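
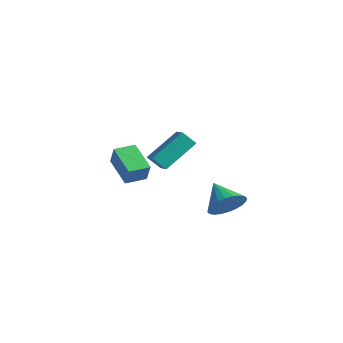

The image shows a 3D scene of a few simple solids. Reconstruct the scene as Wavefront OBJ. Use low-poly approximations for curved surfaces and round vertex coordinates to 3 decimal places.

v -2.528 2.653 -3.802
v -2.067 2.476 -2.808
v -2.222 3.688 -3.759
v -1.761 3.511 -2.765
v -1.059 2.249 -4.555
v -0.598 2.072 -3.561
v -0.753 3.284 -4.512
v -0.292 3.107 -3.518
v 4.37 3.365 -4.22
v 4.892 3.913 -3.663
v 3.17 3.695 -3.42
v 4.787 4.152 -3.92
v 4.618 4.272 -4.222
v 4.411 4.254 -4.525
v 4.198 4.1 -4.781
v 4.011 3.834 -4.951
v 3.879 3.497 -5.011
v 3.822 3.14 -4.95
v 3.848 2.818 -4.778
v 3.953 2.578 -4.521
v 4.122 2.458 -4.218
v 4.329 2.477 -3.916
v 4.542 2.63 -3.66
v 4.729 2.896 -3.489
v 4.861 3.233 -3.43
v 4.919 3.59 -3.491
v 0.895 2.149 -2.191
v 1.129 3.743 -1.022
v 0.116 2.519 -2.539
v 0.35 4.113 -1.371
v 1.37 2.547 -2.829
v 1.604 4.141 -1.661
v 0.591 2.917 -3.178
v 0.825 4.511 -2.009
f 2 4 1
f 5 2 1
f 1 4 3
f 3 5 1
f 2 8 4
f 6 2 5
f 6 8 2
f 4 8 3
f 7 5 3
f 3 8 7
f 7 6 5
f 8 6 7
f 10 9 12
f 10 12 11
f 12 9 13
f 12 13 11
f 13 9 14
f 13 14 11
f 14 9 15
f 14 15 11
f 15 9 16
f 15 16 11
f 16 9 17
f 16 17 11
f 17 9 18
f 17 18 11
f 18 9 19
f 18 19 11
f 19 9 20
f 19 20 11
f 20 9 21
f 20 21 11
f 21 9 22
f 21 22 11
f 22 9 23
f 22 23 11
f 23 9 24
f 23 24 11
f 24 9 25
f 24 25 11
f 25 9 26
f 25 26 11
f 26 9 10
f 26 10 11
f 28 30 27
f 31 28 27
f 27 30 29
f 29 31 27
f 28 34 30
f 32 28 31
f 32 34 28
f 30 34 29
f 33 31 29
f 29 34 33
f 33 32 31
f 34 32 33



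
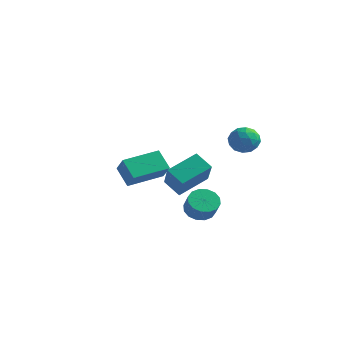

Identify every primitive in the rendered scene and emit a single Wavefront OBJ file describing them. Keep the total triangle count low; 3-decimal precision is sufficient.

v 1.729 3.182 3.667
v 2.434 3.59 3.578
v 2.386 2.03 3.602
v 3.091 2.438 3.513
v 2.692 2.462 4.229
v 2.286 3.174 4.269
v 2.534 2.446 2.911
v 2.128 3.158 2.951
v 2.932 3.135 3.111
v 3.03 3.145 3.925
v 1.79 2.475 3.255
v 1.888 2.485 4.069
v 2.024 3.487 3.628
v 2.796 2.133 3.552
v 2.561 2.147 3.973
v 2.976 2.387 3.92
v 1.936 3.242 4.034
v 2.351 3.482 3.982
v 2.502 2.819 4.364
v 2.469 2.138 3.198
v 2.884 2.378 3.146
v 1.844 3.233 3.26
v 2.259 3.473 3.207
v 2.318 2.801 2.816
v 2.731 3.459 3.301
v 3.118 2.783 3.263
v 2.79 2.787 2.909
v 2.551 3.206 2.933
v 2.789 3.465 3.78
v 3.175 2.788 3.742
v 2.94 2.802 4.162
v 2.701 3.221 4.186
v 3.081 3.198 3.505
v 1.645 2.832 3.438
v 2.031 2.155 3.4
v 2.119 2.399 2.994
v 1.88 2.818 3.018
v 1.702 2.837 3.917
v 2.089 2.161 3.879
v 2.269 2.414 4.247
v 2.03 2.833 4.271
v 1.739 2.422 3.675
v -3.579 0.937 1.045
v -2.841 0.389 1.936
v -2.651 2.641 1.324
v -1.913 2.092 2.215
v -2.747 0.628 0.165
v -2.009 0.079 1.056
v -1.819 2.331 0.444
v -1.081 1.783 1.335
v -0.544 0.481 0.992
v 0.26 -0.478 2.271
v 0.103 1.968 1.7
v 0.908 1.009 2.979
v 0.352 0.391 0.361
v 1.157 -0.568 1.64
v 1 1.878 1.069
v 1.804 0.919 2.348
v 3.075 -2.14 1.066
v 3.559 -2.471 0.598
v 4.048 -2.871 1.386
v 3.565 -2.54 1.854
v 3.716 -2.125 0.676
v 4.205 -2.524 1.464
v 3.701 -1.782 0.859
v 4.19 -2.182 1.647
v 3.519 -1.536 1.097
v 4.008 -1.936 1.885
v 3.217 -1.452 1.327
v 3.707 -1.851 2.115
v 2.878 -1.552 1.487
v 3.367 -1.951 2.275
v 2.592 -1.809 1.534
v 3.081 -2.209 2.322
v 2.435 -2.156 1.456
v 2.924 -2.555 2.244
v 2.45 -2.498 1.273
v 2.939 -2.898 2.061
v 2.632 -2.744 1.035
v 3.121 -3.144 1.823
v 2.933 -2.829 0.805
v 3.423 -3.228 1.593
v 3.273 -2.729 0.645
v 3.762 -3.128 1.433
f 1 38 17
f 38 12 41
f 17 41 6
f 38 41 17
f 1 17 13
f 17 6 18
f 13 18 2
f 17 18 13
f 1 13 22
f 13 2 23
f 22 23 8
f 13 23 22
f 1 22 34
f 22 8 37
f 34 37 11
f 22 37 34
f 1 34 38
f 34 11 42
f 38 42 12
f 34 42 38
f 2 18 29
f 18 6 32
f 29 32 10
f 18 32 29
f 6 41 19
f 41 12 40
f 19 40 5
f 41 40 19
f 12 42 39
f 42 11 35
f 39 35 3
f 42 35 39
f 11 37 36
f 37 8 24
f 36 24 7
f 37 24 36
f 8 23 28
f 23 2 25
f 28 25 9
f 23 25 28
f 4 30 16
f 30 10 31
f 16 31 5
f 30 31 16
f 4 16 14
f 16 5 15
f 14 15 3
f 16 15 14
f 4 14 21
f 14 3 20
f 21 20 7
f 14 20 21
f 4 21 26
f 21 7 27
f 26 27 9
f 21 27 26
f 4 26 30
f 26 9 33
f 30 33 10
f 26 33 30
f 5 31 19
f 31 10 32
f 19 32 6
f 31 32 19
f 3 15 39
f 15 5 40
f 39 40 12
f 15 40 39
f 7 20 36
f 20 3 35
f 36 35 11
f 20 35 36
f 9 27 28
f 27 7 24
f 28 24 8
f 27 24 28
f 10 33 29
f 33 9 25
f 29 25 2
f 33 25 29
f 44 46 43
f 47 44 43
f 43 46 45
f 45 47 43
f 44 50 46
f 48 44 47
f 48 50 44
f 46 50 45
f 49 47 45
f 45 50 49
f 49 48 47
f 50 48 49
f 52 54 51
f 55 52 51
f 51 54 53
f 53 55 51
f 52 58 54
f 56 52 55
f 56 58 52
f 54 58 53
f 57 55 53
f 53 58 57
f 57 56 55
f 58 56 57
f 60 59 63
f 60 63 61
f 61 63 64
f 61 64 62
f 63 59 65
f 63 65 64
f 64 65 66
f 64 66 62
f 65 59 67
f 65 67 66
f 66 67 68
f 66 68 62
f 67 59 69
f 67 69 68
f 68 69 70
f 68 70 62
f 69 59 71
f 69 71 70
f 70 71 72
f 70 72 62
f 71 59 73
f 71 73 72
f 72 73 74
f 72 74 62
f 73 59 75
f 73 75 74
f 74 75 76
f 74 76 62
f 75 59 77
f 75 77 76
f 76 77 78
f 76 78 62
f 77 59 79
f 77 79 78
f 78 79 80
f 78 80 62
f 79 59 81
f 79 81 80
f 80 81 82
f 80 82 62
f 81 59 83
f 81 83 82
f 82 83 84
f 82 84 62
f 83 59 60
f 83 60 84
f 84 60 61
f 84 61 62



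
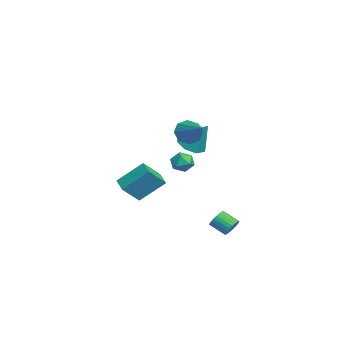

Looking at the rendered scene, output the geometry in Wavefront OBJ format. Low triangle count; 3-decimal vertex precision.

v 1.368 -0.615 3.412
v 1.772 -1.184 2.962
v 2.992 -0.125 4.248
v 1.749 -0.618 2.675
v 1.503 -0.05 2.819
v 1.178 0.186 3.311
v 0.965 -0.046 3.862
v 0.988 -0.612 4.15
v 1.234 -1.18 4.006
v 1.559 -1.417 3.514
v -4.396 -2.868 -3.089
v -3.855 -3.88 -1.974
v -4.302 -1.381 -1.785
v -3.761 -2.393 -0.67
v -3.399 -2.667 -3.39
v -2.858 -3.679 -2.275
v -3.305 -1.18 -2.086
v -2.764 -2.192 -0.971
v -3.561 0.28 0.778
v -2.736 0.415 0.327
v -2.839 1.08 2.342
v -3.191 0.977 0.25
v -3.863 1.13 0.482
v -4.358 0.785 0.887
v -4.386 0.144 1.228
v -3.931 -0.418 1.306
v -3.259 -0.571 1.074
v -2.764 -0.226 0.669
v 4.052 1.277 -2.569
v 4.563 1.056 -2.372
v 4.038 0.323 -1.834
v 3.528 0.543 -2.031
v 4.515 1.211 -2.208
v 3.99 0.477 -1.67
v 4.396 1.375 -2.099
v 3.871 0.642 -1.561
v 4.225 1.525 -2.062
v 3.7 0.792 -1.524
v 4.028 1.637 -2.102
v 3.503 0.904 -1.564
v 3.834 1.694 -2.213
v 3.309 0.961 -1.675
v 3.674 1.687 -2.379
v 3.149 0.954 -1.841
v 3.571 1.618 -2.573
v 3.047 0.885 -2.035
v 3.542 1.497 -2.766
v 3.017 0.764 -2.228
v 3.59 1.343 -2.93
v 3.065 0.609 -2.392
v 3.709 1.178 -3.039
v 3.184 0.445 -2.501
v 3.88 1.028 -3.076
v 3.355 0.295 -2.538
v 4.077 0.916 -3.036
v 3.552 0.183 -2.498
v 4.271 0.859 -2.925
v 3.746 0.126 -2.387
v 4.431 0.866 -2.759
v 3.906 0.133 -2.221
v 4.533 0.935 -2.565
v 4.009 0.202 -2.027
v -1.209 -0.471 -0.156
v -0.798 0.037 0.183
v -0.882 -1.277 0.657
v -0.471 -0.769 0.996
v -1.205 -0.718 1.009
v -1.407 -0.219 0.507
v -0.273 -1.021 0.333
v -0.475 -0.522 -0.169
v -0.22 -0.303 0.486
v -0.796 -0.116 0.903
v -0.884 -1.124 -0.063
v -1.46 -0.937 0.354
f 2 1 4
f 2 4 3
f 4 1 5
f 4 5 3
f 5 1 6
f 5 6 3
f 6 1 7
f 6 7 3
f 7 1 8
f 7 8 3
f 8 1 9
f 8 9 3
f 9 1 10
f 9 10 3
f 10 1 2
f 10 2 3
f 12 14 11
f 15 12 11
f 11 14 13
f 13 15 11
f 12 18 14
f 16 12 15
f 16 18 12
f 14 18 13
f 17 15 13
f 13 18 17
f 17 16 15
f 18 16 17
f 20 19 22
f 20 22 21
f 22 19 23
f 22 23 21
f 23 19 24
f 23 24 21
f 24 19 25
f 24 25 21
f 25 19 26
f 25 26 21
f 26 19 27
f 26 27 21
f 27 19 28
f 27 28 21
f 28 19 20
f 28 20 21
f 30 29 33
f 30 33 31
f 31 33 34
f 31 34 32
f 33 29 35
f 33 35 34
f 34 35 36
f 34 36 32
f 35 29 37
f 35 37 36
f 36 37 38
f 36 38 32
f 37 29 39
f 37 39 38
f 38 39 40
f 38 40 32
f 39 29 41
f 39 41 40
f 40 41 42
f 40 42 32
f 41 29 43
f 41 43 42
f 42 43 44
f 42 44 32
f 43 29 45
f 43 45 44
f 44 45 46
f 44 46 32
f 45 29 47
f 45 47 46
f 46 47 48
f 46 48 32
f 47 29 49
f 47 49 48
f 48 49 50
f 48 50 32
f 49 29 51
f 49 51 50
f 50 51 52
f 50 52 32
f 51 29 53
f 51 53 52
f 52 53 54
f 52 54 32
f 53 29 55
f 53 55 54
f 54 55 56
f 54 56 32
f 55 29 57
f 55 57 56
f 56 57 58
f 56 58 32
f 57 29 59
f 57 59 58
f 58 59 60
f 58 60 32
f 59 29 61
f 59 61 60
f 60 61 62
f 60 62 32
f 61 29 30
f 61 30 62
f 62 30 31
f 62 31 32
f 63 74 68
f 63 68 64
f 63 64 70
f 63 70 73
f 63 73 74
f 64 68 72
f 68 74 67
f 74 73 65
f 73 70 69
f 70 64 71
f 66 72 67
f 66 67 65
f 66 65 69
f 66 69 71
f 66 71 72
f 67 72 68
f 65 67 74
f 69 65 73
f 71 69 70
f 72 71 64



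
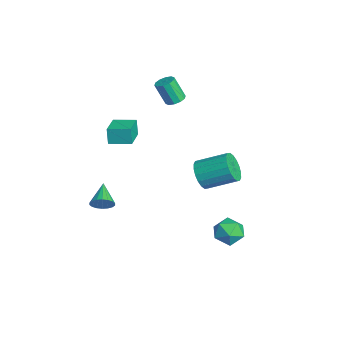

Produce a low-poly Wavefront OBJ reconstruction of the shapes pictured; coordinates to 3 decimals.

v -2.545 0.107 2.384
v -2.232 -0.311 2.298
v -2.541 -0.786 3.491
v -2.855 -0.367 3.576
v -2.051 -0.077 2.439
v -2.361 -0.552 3.631
v -2.06 0.228 2.558
v -2.369 -0.247 3.75
v -2.253 0.487 2.611
v -2.563 0.012 3.803
v -2.559 0.601 2.577
v -2.868 0.126 3.769
v -2.859 0.526 2.469
v -3.168 0.051 3.662
v -3.039 0.292 2.329
v -3.349 -0.183 3.521
v -3.031 -0.013 2.21
v -3.34 -0.488 3.402
v -2.837 -0.272 2.157
v -3.147 -0.747 3.349
v -2.532 -0.386 2.191
v -2.841 -0.861 3.383
v -2.038 1.278 -3.011
v -1.582 1.471 -3.739
v -1.026 2.955 -2.996
v -1.482 2.762 -2.269
v -1.93 1.636 -3.808
v -1.374 3.12 -3.065
v -2.3 1.73 -3.719
v -1.744 3.214 -2.977
v -2.618 1.735 -3.49
v -2.061 3.219 -2.748
v -2.821 1.649 -3.167
v -2.264 3.133 -2.424
v -2.869 1.49 -2.812
v -2.312 2.974 -2.07
v -2.752 1.289 -2.497
v -2.196 2.772 -1.755
v -2.494 1.085 -2.284
v -1.938 2.569 -1.541
v -2.146 0.92 -2.215
v -1.59 2.404 -1.472
v -1.776 0.826 -2.303
v -1.22 2.31 -1.561
v -1.459 0.821 -2.532
v -0.902 2.305 -1.79
v -1.256 0.907 -2.856
v -0.699 2.391 -2.113
v -1.208 1.066 -3.21
v -0.651 2.55 -2.468
v -1.324 1.268 -3.525
v -0.768 2.751 -2.783
v -1.114 -3.885 -3.517
v -0.802 -3.664 -3.016
v -2.286 -3.575 -2.923
v -0.825 -3.438 -3.18
v -0.905 -3.3 -3.41
v -1.027 -3.278 -3.662
v -1.166 -3.376 -3.885
v -1.294 -3.575 -4.035
v -1.387 -3.836 -4.082
v -1.426 -4.106 -4.018
v -1.403 -4.332 -3.854
v -1.322 -4.47 -3.623
v -1.201 -4.492 -3.372
v -1.062 -4.393 -3.149
v -0.933 -4.194 -2.999
v -0.841 -3.934 -2.951
v 2.973 1.262 -3.011
v 3.685 1.558 -3.349
v 3.695 0.622 -2.051
v 4.407 0.918 -2.389
v 3.873 1.443 -2.006
v 3.427 1.839 -2.599
v 3.953 0.341 -2.801
v 3.507 0.737 -3.394
v 4.29 0.989 -3.219
v 4.241 1.67 -2.727
v 3.139 0.51 -2.673
v 3.09 1.191 -2.181
v -1.11 -3.219 1.501
v -1.329 -3.225 2.364
v -0.672 -2.185 1.619
v -0.891 -2.19 2.482
v 0.151 -3.79 1.818
v -0.068 -3.795 2.681
v 0.589 -2.755 1.936
v 0.37 -2.761 2.799
f 2 1 5
f 2 5 3
f 3 5 6
f 3 6 4
f 5 1 7
f 5 7 6
f 6 7 8
f 6 8 4
f 7 1 9
f 7 9 8
f 8 9 10
f 8 10 4
f 9 1 11
f 9 11 10
f 10 11 12
f 10 12 4
f 11 1 13
f 11 13 12
f 12 13 14
f 12 14 4
f 13 1 15
f 13 15 14
f 14 15 16
f 14 16 4
f 15 1 17
f 15 17 16
f 16 17 18
f 16 18 4
f 17 1 19
f 17 19 18
f 18 19 20
f 18 20 4
f 19 1 21
f 19 21 20
f 20 21 22
f 20 22 4
f 21 1 2
f 21 2 22
f 22 2 3
f 22 3 4
f 24 23 27
f 24 27 25
f 25 27 28
f 25 28 26
f 27 23 29
f 27 29 28
f 28 29 30
f 28 30 26
f 29 23 31
f 29 31 30
f 30 31 32
f 30 32 26
f 31 23 33
f 31 33 32
f 32 33 34
f 32 34 26
f 33 23 35
f 33 35 34
f 34 35 36
f 34 36 26
f 35 23 37
f 35 37 36
f 36 37 38
f 36 38 26
f 37 23 39
f 37 39 38
f 38 39 40
f 38 40 26
f 39 23 41
f 39 41 40
f 40 41 42
f 40 42 26
f 41 23 43
f 41 43 42
f 42 43 44
f 42 44 26
f 43 23 45
f 43 45 44
f 44 45 46
f 44 46 26
f 45 23 47
f 45 47 46
f 46 47 48
f 46 48 26
f 47 23 49
f 47 49 48
f 48 49 50
f 48 50 26
f 49 23 51
f 49 51 50
f 50 51 52
f 50 52 26
f 51 23 24
f 51 24 52
f 52 24 25
f 52 25 26
f 54 53 56
f 54 56 55
f 56 53 57
f 56 57 55
f 57 53 58
f 57 58 55
f 58 53 59
f 58 59 55
f 59 53 60
f 59 60 55
f 60 53 61
f 60 61 55
f 61 53 62
f 61 62 55
f 62 53 63
f 62 63 55
f 63 53 64
f 63 64 55
f 64 53 65
f 64 65 55
f 65 53 66
f 65 66 55
f 66 53 67
f 66 67 55
f 67 53 68
f 67 68 55
f 68 53 54
f 68 54 55
f 69 80 74
f 69 74 70
f 69 70 76
f 69 76 79
f 69 79 80
f 70 74 78
f 74 80 73
f 80 79 71
f 79 76 75
f 76 70 77
f 72 78 73
f 72 73 71
f 72 71 75
f 72 75 77
f 72 77 78
f 73 78 74
f 71 73 80
f 75 71 79
f 77 75 76
f 78 77 70
f 82 84 81
f 85 82 81
f 81 84 83
f 83 85 81
f 82 88 84
f 86 82 85
f 86 88 82
f 84 88 83
f 87 85 83
f 83 88 87
f 87 86 85
f 88 86 87



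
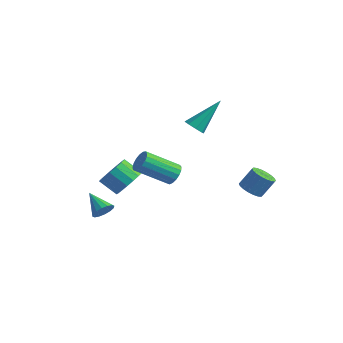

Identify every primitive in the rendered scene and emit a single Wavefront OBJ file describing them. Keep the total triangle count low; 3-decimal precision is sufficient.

v -2.421 -2.346 -3.456
v -2.095 -2.391 -2.907
v -3.619 -2.074 -2.724
v -2.075 -2.071 -2.993
v -2.148 -1.826 -3.203
v -2.294 -1.719 -3.481
v -2.474 -1.781 -3.752
v -2.64 -1.994 -3.944
v -2.747 -2.301 -4.005
v -2.767 -2.621 -3.92
v -2.694 -2.866 -3.71
v -2.549 -2.973 -3.432
v -2.369 -2.911 -3.161
v -2.203 -2.698 -2.969
v -0.539 -2.465 -0.546
v -0.142 -1.992 0.136
v -1.044 -2.262 0.848
v -1.441 -2.735 0.166
v -0.393 -1.693 -0.068
v -1.295 -1.963 0.644
v -0.677 -1.57 -0.381
v -1.579 -1.84 0.33
v -0.93 -1.653 -0.733
v -1.831 -1.923 -0.021
v -1.093 -1.922 -1.041
v -1.994 -2.192 -0.329
v -1.129 -2.315 -1.236
v -2.03 -2.585 -0.524
v -1.03 -2.742 -1.273
v -1.932 -3.012 -0.561
v -0.819 -3.106 -1.143
v -1.72 -3.376 -0.431
v -0.543 -3.323 -0.877
v -1.445 -3.593 -0.165
v -0.267 -3.344 -0.535
v -1.169 -3.614 0.177
v -0.053 -3.163 -0.195
v -0.955 -3.433 0.517
v 0.049 -2.822 0.064
v -0.852 -3.092 0.776
v 0.017 -2.4 0.184
v -0.884 -2.669 0.896
v -0.58 2.586 1.17
v -0.143 2.816 0.795
v -0.06 4.074 2.69
v -0.564 3.026 0.734
v -0.994 2.978 0.927
v -1.182 2.7 1.263
v -1.017 2.355 1.545
v -0.595 2.146 1.606
v -0.165 2.194 1.412
v 0.023 2.471 1.076
v 2.328 3.617 -2.826
v 2.857 3.134 -2.747
v 3.24 3.72 -1.735
v 2.712 4.203 -1.814
v 2.993 3.36 -2.929
v 3.376 3.946 -1.918
v 2.997 3.637 -3.091
v 3.381 4.222 -2.08
v 2.869 3.909 -3.2
v 3.253 4.495 -2.189
v 2.634 4.124 -3.235
v 3.018 4.71 -2.224
v 2.338 4.238 -3.189
v 2.722 4.824 -2.178
v 2.04 4.23 -3.071
v 2.424 4.816 -2.06
v 1.8 4.1 -2.905
v 2.183 4.686 -1.893
v 1.664 3.874 -2.722
v 2.047 4.46 -1.711
v 1.659 3.598 -2.56
v 2.043 4.183 -1.549
v 1.787 3.325 -2.451
v 2.171 3.911 -1.44
v 2.022 3.11 -2.416
v 2.406 3.696 -1.405
v 2.318 2.996 -2.462
v 2.702 3.582 -1.451
v 2.616 3.004 -2.58
v 3 3.59 -1.569
v 1.251 -1.175 0.185
v 1.692 -1.169 0.662
v 0.531 -2.379 1.752
v 0.089 -2.385 1.275
v 1.506 -0.93 0.73
v 0.345 -2.139 1.82
v 1.262 -0.746 0.673
v 0.1 -1.956 1.763
v 1.015 -0.661 0.504
v -0.147 -1.87 1.594
v 0.822 -0.693 0.263
v -0.34 -1.903 1.352
v 0.727 -0.836 0.003
v -0.435 -2.046 1.093
v 0.752 -1.057 -0.215
v -0.409 -2.266 0.875
v 0.892 -1.305 -0.341
v -0.27 -2.514 0.749
v 1.114 -1.523 -0.347
v -0.048 -2.732 0.743
v 1.367 -1.661 -0.231
v 0.205 -2.871 0.859
v 1.594 -1.688 -0.019
v 0.432 -2.898 1.071
v 1.742 -1.598 0.239
v 0.58 -2.808 1.329
v 1.777 -1.411 0.485
v 0.616 -2.62 1.575
f 2 1 4
f 2 4 3
f 4 1 5
f 4 5 3
f 5 1 6
f 5 6 3
f 6 1 7
f 6 7 3
f 7 1 8
f 7 8 3
f 8 1 9
f 8 9 3
f 9 1 10
f 9 10 3
f 10 1 11
f 10 11 3
f 11 1 12
f 11 12 3
f 12 1 13
f 12 13 3
f 13 1 14
f 13 14 3
f 14 1 2
f 14 2 3
f 16 15 19
f 16 19 17
f 17 19 20
f 17 20 18
f 19 15 21
f 19 21 20
f 20 21 22
f 20 22 18
f 21 15 23
f 21 23 22
f 22 23 24
f 22 24 18
f 23 15 25
f 23 25 24
f 24 25 26
f 24 26 18
f 25 15 27
f 25 27 26
f 26 27 28
f 26 28 18
f 27 15 29
f 27 29 28
f 28 29 30
f 28 30 18
f 29 15 31
f 29 31 30
f 30 31 32
f 30 32 18
f 31 15 33
f 31 33 32
f 32 33 34
f 32 34 18
f 33 15 35
f 33 35 34
f 34 35 36
f 34 36 18
f 35 15 37
f 35 37 36
f 36 37 38
f 36 38 18
f 37 15 39
f 37 39 38
f 38 39 40
f 38 40 18
f 39 15 41
f 39 41 40
f 40 41 42
f 40 42 18
f 41 15 16
f 41 16 42
f 42 16 17
f 42 17 18
f 44 43 46
f 44 46 45
f 46 43 47
f 46 47 45
f 47 43 48
f 47 48 45
f 48 43 49
f 48 49 45
f 49 43 50
f 49 50 45
f 50 43 51
f 50 51 45
f 51 43 52
f 51 52 45
f 52 43 44
f 52 44 45
f 54 53 57
f 54 57 55
f 55 57 58
f 55 58 56
f 57 53 59
f 57 59 58
f 58 59 60
f 58 60 56
f 59 53 61
f 59 61 60
f 60 61 62
f 60 62 56
f 61 53 63
f 61 63 62
f 62 63 64
f 62 64 56
f 63 53 65
f 63 65 64
f 64 65 66
f 64 66 56
f 65 53 67
f 65 67 66
f 66 67 68
f 66 68 56
f 67 53 69
f 67 69 68
f 68 69 70
f 68 70 56
f 69 53 71
f 69 71 70
f 70 71 72
f 70 72 56
f 71 53 73
f 71 73 72
f 72 73 74
f 72 74 56
f 73 53 75
f 73 75 74
f 74 75 76
f 74 76 56
f 75 53 77
f 75 77 76
f 76 77 78
f 76 78 56
f 77 53 79
f 77 79 78
f 78 79 80
f 78 80 56
f 79 53 81
f 79 81 80
f 80 81 82
f 80 82 56
f 81 53 54
f 81 54 82
f 82 54 55
f 82 55 56
f 84 83 87
f 84 87 85
f 85 87 88
f 85 88 86
f 87 83 89
f 87 89 88
f 88 89 90
f 88 90 86
f 89 83 91
f 89 91 90
f 90 91 92
f 90 92 86
f 91 83 93
f 91 93 92
f 92 93 94
f 92 94 86
f 93 83 95
f 93 95 94
f 94 95 96
f 94 96 86
f 95 83 97
f 95 97 96
f 96 97 98
f 96 98 86
f 97 83 99
f 97 99 98
f 98 99 100
f 98 100 86
f 99 83 101
f 99 101 100
f 100 101 102
f 100 102 86
f 101 83 103
f 101 103 102
f 102 103 104
f 102 104 86
f 103 83 105
f 103 105 104
f 104 105 106
f 104 106 86
f 105 83 107
f 105 107 106
f 106 107 108
f 106 108 86
f 107 83 109
f 107 109 108
f 108 109 110
f 108 110 86
f 109 83 84
f 109 84 110
f 110 84 85
f 110 85 86



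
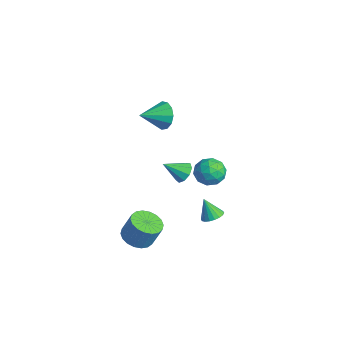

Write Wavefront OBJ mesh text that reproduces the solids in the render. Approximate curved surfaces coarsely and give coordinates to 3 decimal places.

v 0.318 1.023 -0.854
v 0.658 0.572 -1.268
v -0.038 -0.043 0.014
v 0.955 0.744 -0.935
v 0.954 1.047 -0.564
v 0.656 1.338 -0.328
v 0.199 1.482 -0.339
v -0.202 1.411 -0.591
v -0.36 1.158 -0.966
v -0.201 0.842 -1.288
v 0.201 0.611 -1.408
v -1.147 4.263 -2.821
v -0.776 3.874 -3.638
v -2.484 3.446 -3.042
v -2.113 3.057 -3.859
v -1.746 2.807 -2.987
v -0.919 3.312 -2.851
v -2.341 4.008 -3.829
v -1.514 4.513 -3.693
v -1.513 3.717 -4.261
v -1.145 2.975 -3.741
v -2.115 4.345 -2.939
v -1.747 3.603 -2.419
v -0.844 4.14 -3.211
v -2.416 3.18 -3.469
v -2.2 3.033 -2.957
v -1.982 2.805 -3.438
v -0.929 3.81 -2.748
v -0.71 3.582 -3.228
v -1.28 2.954 -2.846
v -2.55 3.738 -3.452
v -2.331 3.51 -3.932
v -1.278 4.515 -3.242
v -1.06 4.287 -3.723
v -1.98 4.366 -3.834
v -1.059 3.82 -4.057
v -1.845 3.339 -4.186
v -1.979 3.898 -4.168
v -1.493 4.195 -4.088
v -0.843 3.383 -3.751
v -1.629 2.903 -3.881
v -1.413 2.756 -3.369
v -0.927 3.053 -3.289
v -1.277 3.291 -4.117
v -1.631 4.417 -2.799
v -2.417 3.937 -2.929
v -2.333 4.267 -3.391
v -1.847 4.564 -3.311
v -1.415 3.981 -2.494
v -2.201 3.5 -2.623
v -1.767 3.125 -2.592
v -1.281 3.422 -2.512
v -1.983 4.029 -2.563
v 2.545 -2.853 -2.89
v 3.01 -3.636 -2.76
v 3.36 -3.21 -1.441
v 2.895 -2.427 -1.57
v 3.294 -3.386 -2.917
v 3.644 -2.96 -1.597
v 3.43 -3.03 -3.067
v 3.78 -2.605 -1.748
v 3.39 -2.64 -3.183
v 3.741 -2.214 -1.863
v 3.184 -2.291 -3.24
v 3.534 -1.865 -1.921
v 2.85 -2.054 -3.229
v 3.2 -1.628 -1.909
v 2.456 -1.975 -3.15
v 2.806 -1.549 -1.83
v 2.08 -2.07 -3.019
v 2.43 -1.644 -1.7
v 1.796 -2.32 -2.863
v 2.146 -1.894 -1.543
v 1.66 -2.675 -2.712
v 2.01 -2.25 -1.393
v 1.699 -3.066 -2.597
v 2.05 -2.64 -1.277
v 1.906 -3.415 -2.539
v 2.256 -2.989 -1.22
v 2.24 -3.652 -2.551
v 2.59 -3.226 -1.231
v 2.634 -3.731 -2.63
v 2.984 -3.305 -1.31
v 1.585 2.128 -4.039
v 2.075 1.694 -3.9
v 1.035 1.872 -2.901
v 2.181 1.95 -3.791
v 2.169 2.242 -3.732
v 2.041 2.511 -3.733
v 1.823 2.705 -3.795
v 1.557 2.784 -3.905
v 1.297 2.733 -4.042
v 1.094 2.563 -4.178
v 0.988 2.306 -4.287
v 1.001 2.014 -4.347
v 1.129 1.745 -4.346
v 1.347 1.552 -4.284
v 1.612 1.472 -4.174
v 1.872 1.523 -4.037
v -0.394 0.181 3.698
v -0.017 -0.113 2.924
v -0.346 -1.241 4.262
v 0.371 0.022 3.232
v 0.515 0.208 3.688
v 0.371 0.385 4.147
v -0.017 0.497 4.463
v -0.524 0.509 4.537
v -0.99 0.417 4.345
v -1.267 0.249 3.947
v -1.267 0.06 3.47
v -0.99 -0.09 3.066
v -0.524 -0.155 2.862
f 2 1 4
f 2 4 3
f 4 1 5
f 4 5 3
f 5 1 6
f 5 6 3
f 6 1 7
f 6 7 3
f 7 1 8
f 7 8 3
f 8 1 9
f 8 9 3
f 9 1 10
f 9 10 3
f 10 1 11
f 10 11 3
f 11 1 2
f 11 2 3
f 12 49 28
f 49 23 52
f 28 52 17
f 49 52 28
f 12 28 24
f 28 17 29
f 24 29 13
f 28 29 24
f 12 24 33
f 24 13 34
f 33 34 19
f 24 34 33
f 12 33 45
f 33 19 48
f 45 48 22
f 33 48 45
f 12 45 49
f 45 22 53
f 49 53 23
f 45 53 49
f 13 29 40
f 29 17 43
f 40 43 21
f 29 43 40
f 17 52 30
f 52 23 51
f 30 51 16
f 52 51 30
f 23 53 50
f 53 22 46
f 50 46 14
f 53 46 50
f 22 48 47
f 48 19 35
f 47 35 18
f 48 35 47
f 19 34 39
f 34 13 36
f 39 36 20
f 34 36 39
f 15 41 27
f 41 21 42
f 27 42 16
f 41 42 27
f 15 27 25
f 27 16 26
f 25 26 14
f 27 26 25
f 15 25 32
f 25 14 31
f 32 31 18
f 25 31 32
f 15 32 37
f 32 18 38
f 37 38 20
f 32 38 37
f 15 37 41
f 37 20 44
f 41 44 21
f 37 44 41
f 16 42 30
f 42 21 43
f 30 43 17
f 42 43 30
f 14 26 50
f 26 16 51
f 50 51 23
f 26 51 50
f 18 31 47
f 31 14 46
f 47 46 22
f 31 46 47
f 20 38 39
f 38 18 35
f 39 35 19
f 38 35 39
f 21 44 40
f 44 20 36
f 40 36 13
f 44 36 40
f 55 54 58
f 55 58 56
f 56 58 59
f 56 59 57
f 58 54 60
f 58 60 59
f 59 60 61
f 59 61 57
f 60 54 62
f 60 62 61
f 61 62 63
f 61 63 57
f 62 54 64
f 62 64 63
f 63 64 65
f 63 65 57
f 64 54 66
f 64 66 65
f 65 66 67
f 65 67 57
f 66 54 68
f 66 68 67
f 67 68 69
f 67 69 57
f 68 54 70
f 68 70 69
f 69 70 71
f 69 71 57
f 70 54 72
f 70 72 71
f 71 72 73
f 71 73 57
f 72 54 74
f 72 74 73
f 73 74 75
f 73 75 57
f 74 54 76
f 74 76 75
f 75 76 77
f 75 77 57
f 76 54 78
f 76 78 77
f 77 78 79
f 77 79 57
f 78 54 80
f 78 80 79
f 79 80 81
f 79 81 57
f 80 54 82
f 80 82 81
f 81 82 83
f 81 83 57
f 82 54 55
f 82 55 83
f 83 55 56
f 83 56 57
f 85 84 87
f 85 87 86
f 87 84 88
f 87 88 86
f 88 84 89
f 88 89 86
f 89 84 90
f 89 90 86
f 90 84 91
f 90 91 86
f 91 84 92
f 91 92 86
f 92 84 93
f 92 93 86
f 93 84 94
f 93 94 86
f 94 84 95
f 94 95 86
f 95 84 96
f 95 96 86
f 96 84 97
f 96 97 86
f 97 84 98
f 97 98 86
f 98 84 99
f 98 99 86
f 99 84 85
f 99 85 86
f 101 100 103
f 101 103 102
f 103 100 104
f 103 104 102
f 104 100 105
f 104 105 102
f 105 100 106
f 105 106 102
f 106 100 107
f 106 107 102
f 107 100 108
f 107 108 102
f 108 100 109
f 108 109 102
f 109 100 110
f 109 110 102
f 110 100 111
f 110 111 102
f 111 100 112
f 111 112 102
f 112 100 101
f 112 101 102



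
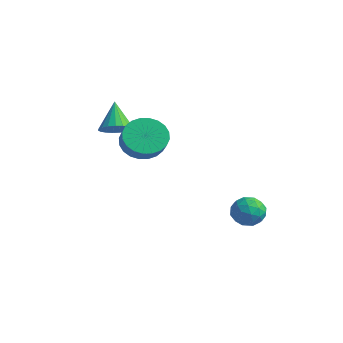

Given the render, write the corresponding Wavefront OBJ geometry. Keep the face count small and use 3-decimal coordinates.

v 1.964 -2.212 1.832
v 2.644 -1.378 1.604
v 3.376 -1.773 2.339
v 2.696 -2.608 2.568
v 2.412 -1.212 1.925
v 3.144 -1.607 2.66
v 2.112 -1.198 2.231
v 2.843 -1.593 2.966
v 1.789 -1.338 2.477
v 2.521 -1.733 3.212
v 1.493 -1.612 2.624
v 2.225 -2.007 3.359
v 1.269 -1.977 2.651
v 2 -2.372 3.387
v 1.15 -2.377 2.554
v 1.882 -2.773 3.289
v 1.156 -2.753 2.346
v 1.887 -3.148 3.082
v 1.284 -3.047 2.061
v 2.016 -3.442 2.796
v 1.516 -3.213 1.74
v 2.248 -3.608 2.475
v 1.817 -3.227 1.434
v 2.548 -3.622 2.169
v 2.139 -3.087 1.188
v 2.871 -3.482 1.923
v 2.435 -2.813 1.041
v 3.167 -3.208 1.776
v 2.66 -2.448 1.013
v 3.391 -2.843 1.749
v 2.778 -2.047 1.111
v 3.51 -2.443 1.846
v 2.773 -1.672 1.318
v 3.504 -2.067 2.054
v 3.104 2.718 -3.691
v 3.673 3.388 -4.013
v 4.307 1.892 -3.287
v 4.876 2.562 -3.609
v 4.36 2.715 -2.844
v 3.616 3.225 -3.093
v 4.364 2.055 -4.207
v 3.62 2.565 -4.456
v 4.451 2.978 -4.332
v 4.449 3.386 -3.49
v 3.531 1.894 -3.81
v 3.529 2.302 -2.968
v 3.283 3.126 -3.887
v 4.697 2.154 -3.413
v 4.394 2.244 -2.963
v 4.728 2.638 -3.152
v 3.25 3.03 -3.347
v 3.584 3.424 -3.536
v 3.988 3.028 -2.849
v 4.396 1.856 -3.764
v 4.73 2.25 -3.953
v 3.252 2.642 -4.148
v 3.586 3.036 -4.337
v 3.992 2.252 -4.451
v 4.075 3.278 -4.264
v 4.782 2.793 -4.027
v 4.481 2.495 -4.378
v 4.044 2.795 -4.525
v 4.073 3.518 -3.769
v 4.78 3.032 -3.532
v 4.477 3.122 -3.082
v 4.04 3.422 -3.229
v 4.531 3.277 -3.957
v 3.2 2.248 -3.768
v 3.907 1.762 -3.531
v 3.94 1.858 -4.071
v 3.503 2.158 -4.218
v 3.198 2.487 -3.273
v 3.905 2.002 -3.036
v 3.936 2.485 -2.775
v 3.499 2.785 -2.922
v 3.449 2.003 -3.343
v -0.324 -1.907 1.737
v 0.351 -1.414 1.94
v -1.196 -1.273 3.103
v 0.166 -1.2 1.722
v -0.105 -1.107 1.507
v -0.413 -1.153 1.331
v -0.706 -1.33 1.226
v -0.933 -1.605 1.209
v -1.054 -1.933 1.283
v -1.05 -2.257 1.436
v -0.92 -2.52 1.641
v -0.687 -2.676 1.862
v -0.391 -2.7 2.062
v -0.084 -2.586 2.205
v 0.182 -2.355 2.268
v 0.36 -2.047 2.238
v 0.42 -1.714 2.122
f 2 1 5
f 2 5 3
f 3 5 6
f 3 6 4
f 5 1 7
f 5 7 6
f 6 7 8
f 6 8 4
f 7 1 9
f 7 9 8
f 8 9 10
f 8 10 4
f 9 1 11
f 9 11 10
f 10 11 12
f 10 12 4
f 11 1 13
f 11 13 12
f 12 13 14
f 12 14 4
f 13 1 15
f 13 15 14
f 14 15 16
f 14 16 4
f 15 1 17
f 15 17 16
f 16 17 18
f 16 18 4
f 17 1 19
f 17 19 18
f 18 19 20
f 18 20 4
f 19 1 21
f 19 21 20
f 20 21 22
f 20 22 4
f 21 1 23
f 21 23 22
f 22 23 24
f 22 24 4
f 23 1 25
f 23 25 24
f 24 25 26
f 24 26 4
f 25 1 27
f 25 27 26
f 26 27 28
f 26 28 4
f 27 1 29
f 27 29 28
f 28 29 30
f 28 30 4
f 29 1 31
f 29 31 30
f 30 31 32
f 30 32 4
f 31 1 33
f 31 33 32
f 32 33 34
f 32 34 4
f 33 1 2
f 33 2 34
f 34 2 3
f 34 3 4
f 35 72 51
f 72 46 75
f 51 75 40
f 72 75 51
f 35 51 47
f 51 40 52
f 47 52 36
f 51 52 47
f 35 47 56
f 47 36 57
f 56 57 42
f 47 57 56
f 35 56 68
f 56 42 71
f 68 71 45
f 56 71 68
f 35 68 72
f 68 45 76
f 72 76 46
f 68 76 72
f 36 52 63
f 52 40 66
f 63 66 44
f 52 66 63
f 40 75 53
f 75 46 74
f 53 74 39
f 75 74 53
f 46 76 73
f 76 45 69
f 73 69 37
f 76 69 73
f 45 71 70
f 71 42 58
f 70 58 41
f 71 58 70
f 42 57 62
f 57 36 59
f 62 59 43
f 57 59 62
f 38 64 50
f 64 44 65
f 50 65 39
f 64 65 50
f 38 50 48
f 50 39 49
f 48 49 37
f 50 49 48
f 38 48 55
f 48 37 54
f 55 54 41
f 48 54 55
f 38 55 60
f 55 41 61
f 60 61 43
f 55 61 60
f 38 60 64
f 60 43 67
f 64 67 44
f 60 67 64
f 39 65 53
f 65 44 66
f 53 66 40
f 65 66 53
f 37 49 73
f 49 39 74
f 73 74 46
f 49 74 73
f 41 54 70
f 54 37 69
f 70 69 45
f 54 69 70
f 43 61 62
f 61 41 58
f 62 58 42
f 61 58 62
f 44 67 63
f 67 43 59
f 63 59 36
f 67 59 63
f 78 77 80
f 78 80 79
f 80 77 81
f 80 81 79
f 81 77 82
f 81 82 79
f 82 77 83
f 82 83 79
f 83 77 84
f 83 84 79
f 84 77 85
f 84 85 79
f 85 77 86
f 85 86 79
f 86 77 87
f 86 87 79
f 87 77 88
f 87 88 79
f 88 77 89
f 88 89 79
f 89 77 90
f 89 90 79
f 90 77 91
f 90 91 79
f 91 77 92
f 91 92 79
f 92 77 93
f 92 93 79
f 93 77 78
f 93 78 79



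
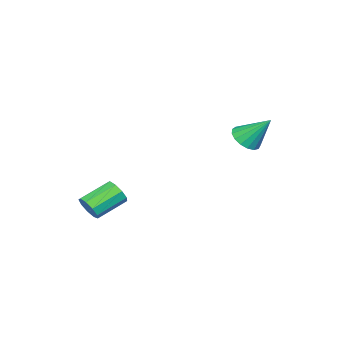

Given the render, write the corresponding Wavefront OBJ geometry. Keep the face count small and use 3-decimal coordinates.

v 2.684 -1.308 -2.87
v 3.05 -1.169 -2.302
v 1.722 -0.532 -1.602
v 1.356 -0.672 -2.17
v 3.068 -0.803 -2.6
v 1.741 -0.167 -1.9
v 2.907 -0.674 -3.024
v 1.579 -0.037 -2.324
v 2.641 -0.841 -3.376
v 1.313 -0.205 -2.676
v 2.395 -1.227 -3.491
v 1.068 -0.591 -2.792
v 2.284 -1.651 -3.316
v 0.957 -1.015 -2.616
v 2.361 -1.915 -2.932
v 1.033 -1.278 -2.232
v 2.588 -1.894 -2.518
v 1.26 -1.258 -1.819
v 2.86 -1.6 -2.27
v 1.533 -0.963 -1.57
v -3.491 2.943 0.155
v -2.861 3.378 -0.138
v -3.669 4.097 1.485
v -3.174 3.534 -0.316
v -3.56 3.555 -0.386
v -3.929 3.435 -0.332
v -4.199 3.203 -0.166
v -4.306 2.911 0.073
v -4.226 2.626 0.331
v -3.978 2.414 0.549
v -3.618 2.323 0.676
v -3.229 2.374 0.685
v -2.9 2.555 0.571
v -2.706 2.825 0.363
v -2.692 3.122 0.107
f 2 1 5
f 2 5 3
f 3 5 6
f 3 6 4
f 5 1 7
f 5 7 6
f 6 7 8
f 6 8 4
f 7 1 9
f 7 9 8
f 8 9 10
f 8 10 4
f 9 1 11
f 9 11 10
f 10 11 12
f 10 12 4
f 11 1 13
f 11 13 12
f 12 13 14
f 12 14 4
f 13 1 15
f 13 15 14
f 14 15 16
f 14 16 4
f 15 1 17
f 15 17 16
f 16 17 18
f 16 18 4
f 17 1 19
f 17 19 18
f 18 19 20
f 18 20 4
f 19 1 2
f 19 2 20
f 20 2 3
f 20 3 4
f 22 21 24
f 22 24 23
f 24 21 25
f 24 25 23
f 25 21 26
f 25 26 23
f 26 21 27
f 26 27 23
f 27 21 28
f 27 28 23
f 28 21 29
f 28 29 23
f 29 21 30
f 29 30 23
f 30 21 31
f 30 31 23
f 31 21 32
f 31 32 23
f 32 21 33
f 32 33 23
f 33 21 34
f 33 34 23
f 34 21 35
f 34 35 23
f 35 21 22
f 35 22 23



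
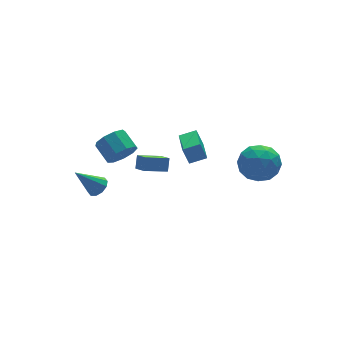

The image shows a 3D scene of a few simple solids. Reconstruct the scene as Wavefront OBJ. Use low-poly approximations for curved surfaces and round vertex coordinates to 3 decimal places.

v 1.976 1.486 -2.369
v 1.729 1.841 -1.336
v 2.746 3.333 -2.818
v 2.499 3.687 -1.784
v 2.921 1.173 -2.036
v 2.674 1.527 -1.002
v 3.691 3.019 -2.484
v 3.444 3.374 -1.451
v -2.529 3.806 -4.357
v -2.156 4.381 -4.173
v -3.751 4.114 -2.843
v -2.47 4.507 -4.453
v -2.807 4.365 -4.695
v -3.038 4.01 -4.809
v -3.075 3.576 -4.75
v -2.903 3.231 -4.541
v -2.588 3.105 -4.262
v -2.252 3.247 -4.02
v -2.021 3.602 -3.906
v -1.984 4.035 -3.965
v -2.927 -0.216 1.64
v -2.153 0.091 1.249
v -2.299 1.224 1.849
v -3.073 0.916 2.24
v -2.646 0.222 0.881
v -2.793 1.355 1.481
v -3.271 0.148 0.869
v -3.418 1.28 1.469
v -3.735 -0.097 1.217
v -3.881 1.036 1.817
v -3.82 -0.397 1.763
v -3.967 0.735 2.363
v -3.488 -0.613 2.252
v -3.634 0.519 2.852
v -2.893 -0.643 2.454
v -3.039 0.489 3.054
v -2.313 -0.474 2.276
v -2.46 0.659 2.876
v -2.021 -0.184 1.8
v -2.168 0.949 2.4
v 2.433 -3.215 0.355
v 3.003 -2.362 1.053
v 4.097 -4.338 0.367
v 4.667 -3.485 1.065
v 3.745 -4.162 1.544
v 2.716 -3.468 1.537
v 4.384 -3.232 -0.117
v 3.355 -2.538 -0.124
v 4.209 -2.373 0.761
v 3.814 -2.948 1.787
v 3.286 -3.752 -0.367
v 2.891 -4.327 0.659
v 2.572 -2.69 0.703
v 4.528 -4.01 0.717
v 3.986 -4.408 0.998
v 4.321 -3.907 1.408
v 2.403 -3.34 0.987
v 2.739 -2.839 1.397
v 3.174 -3.897 1.686
v 4.361 -3.861 0.023
v 4.697 -3.36 0.433
v 2.779 -2.793 0.012
v 3.114 -2.292 0.422
v 3.926 -2.803 -0.266
v 3.616 -2.195 0.942
v 4.594 -2.855 0.949
v 4.428 -2.706 0.254
v 3.823 -2.298 0.25
v 3.384 -2.533 1.545
v 4.362 -3.193 1.552
v 3.82 -3.591 1.833
v 3.215 -3.183 1.829
v 4.093 -2.539 1.373
v 2.738 -3.507 -0.132
v 3.716 -4.167 -0.125
v 3.885 -3.517 -0.409
v 3.28 -3.109 -0.413
v 2.506 -3.845 0.471
v 3.484 -4.505 0.478
v 3.277 -4.402 1.17
v 2.672 -3.994 1.166
v 3.007 -4.161 0.047
v -0.766 1.6 -1.981
v -0.46 1.994 -1.255
v -0.817 2.522 -2.46
v -0.511 2.916 -1.735
v 0.611 1.424 -2.465
v 0.917 1.818 -1.74
v 0.56 2.346 -2.945
v 0.866 2.74 -2.219
f 2 4 1
f 5 2 1
f 1 4 3
f 3 5 1
f 2 8 4
f 6 2 5
f 6 8 2
f 4 8 3
f 7 5 3
f 3 8 7
f 7 6 5
f 8 6 7
f 10 9 12
f 10 12 11
f 12 9 13
f 12 13 11
f 13 9 14
f 13 14 11
f 14 9 15
f 14 15 11
f 15 9 16
f 15 16 11
f 16 9 17
f 16 17 11
f 17 9 18
f 17 18 11
f 18 9 19
f 18 19 11
f 19 9 20
f 19 20 11
f 20 9 10
f 20 10 11
f 22 21 25
f 22 25 23
f 23 25 26
f 23 26 24
f 25 21 27
f 25 27 26
f 26 27 28
f 26 28 24
f 27 21 29
f 27 29 28
f 28 29 30
f 28 30 24
f 29 21 31
f 29 31 30
f 30 31 32
f 30 32 24
f 31 21 33
f 31 33 32
f 32 33 34
f 32 34 24
f 33 21 35
f 33 35 34
f 34 35 36
f 34 36 24
f 35 21 37
f 35 37 36
f 36 37 38
f 36 38 24
f 37 21 39
f 37 39 38
f 38 39 40
f 38 40 24
f 39 21 22
f 39 22 40
f 40 22 23
f 40 23 24
f 41 78 57
f 78 52 81
f 57 81 46
f 78 81 57
f 41 57 53
f 57 46 58
f 53 58 42
f 57 58 53
f 41 53 62
f 53 42 63
f 62 63 48
f 53 63 62
f 41 62 74
f 62 48 77
f 74 77 51
f 62 77 74
f 41 74 78
f 74 51 82
f 78 82 52
f 74 82 78
f 42 58 69
f 58 46 72
f 69 72 50
f 58 72 69
f 46 81 59
f 81 52 80
f 59 80 45
f 81 80 59
f 52 82 79
f 82 51 75
f 79 75 43
f 82 75 79
f 51 77 76
f 77 48 64
f 76 64 47
f 77 64 76
f 48 63 68
f 63 42 65
f 68 65 49
f 63 65 68
f 44 70 56
f 70 50 71
f 56 71 45
f 70 71 56
f 44 56 54
f 56 45 55
f 54 55 43
f 56 55 54
f 44 54 61
f 54 43 60
f 61 60 47
f 54 60 61
f 44 61 66
f 61 47 67
f 66 67 49
f 61 67 66
f 44 66 70
f 66 49 73
f 70 73 50
f 66 73 70
f 45 71 59
f 71 50 72
f 59 72 46
f 71 72 59
f 43 55 79
f 55 45 80
f 79 80 52
f 55 80 79
f 47 60 76
f 60 43 75
f 76 75 51
f 60 75 76
f 49 67 68
f 67 47 64
f 68 64 48
f 67 64 68
f 50 73 69
f 73 49 65
f 69 65 42
f 73 65 69
f 84 86 83
f 87 84 83
f 83 86 85
f 85 87 83
f 84 90 86
f 88 84 87
f 88 90 84
f 86 90 85
f 89 87 85
f 85 90 89
f 89 88 87
f 90 88 89



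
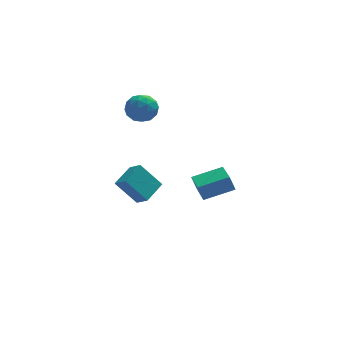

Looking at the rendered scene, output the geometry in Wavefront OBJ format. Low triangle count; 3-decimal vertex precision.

v 2.562 1.112 -4.407
v 2.266 1.272 -3.519
v 2.497 2.899 -4.75
v 2.2 3.058 -3.862
v 4.3 1.282 -3.858
v 4.003 1.441 -2.97
v 4.234 3.068 -4.201
v 3.938 3.228 -3.313
v -0.853 1.927 2.73
v -0.174 1.698 3.331
v -1.186 0.462 2.549
v -0.507 0.233 3.15
v -1.276 0.668 3.457
v -1.07 1.574 3.569
v -0.29 0.586 2.311
v -0.084 1.492 2.423
v 0.174 0.869 3.073
v -0.435 0.92 3.781
v -0.925 1.24 2.099
v -1.534 1.291 2.807
v -0.484 1.942 3.047
v -0.876 0.218 2.833
v -1.328 0.474 3.014
v -0.929 0.34 3.367
v -1.011 1.869 3.186
v -0.612 1.734 3.54
v -1.26 1.129 3.613
v -0.748 0.426 2.34
v -0.349 0.291 2.694
v -0.431 1.82 2.513
v -0.032 1.686 2.866
v -0.1 1.031 2.267
v 0.12 1.32 3.248
v -0.076 0.458 3.141
v 0.052 0.666 2.648
v 0.173 1.198 2.714
v -0.238 1.35 3.664
v -0.434 0.488 3.558
v -0.887 0.744 3.738
v -0.765 1.277 3.804
v -0.034 0.862 3.512
v -0.926 1.672 2.322
v -1.122 0.81 2.216
v -0.595 0.883 2.076
v -0.473 1.416 2.142
v -1.284 1.702 2.739
v -1.48 0.84 2.632
v -1.533 0.962 3.166
v -1.412 1.494 3.232
v -1.326 1.298 2.368
v -2.615 -3.774 0.587
v -2.167 -4.381 1.114
v -1.752 -2.76 1.022
v -1.304 -3.368 1.548
v -1.576 -4.112 -0.688
v -1.128 -4.72 -0.162
v -0.713 -3.099 -0.254
v -0.265 -3.706 0.273
f 2 4 1
f 5 2 1
f 1 4 3
f 3 5 1
f 2 8 4
f 6 2 5
f 6 8 2
f 4 8 3
f 7 5 3
f 3 8 7
f 7 6 5
f 8 6 7
f 9 46 25
f 46 20 49
f 25 49 14
f 46 49 25
f 9 25 21
f 25 14 26
f 21 26 10
f 25 26 21
f 9 21 30
f 21 10 31
f 30 31 16
f 21 31 30
f 9 30 42
f 30 16 45
f 42 45 19
f 30 45 42
f 9 42 46
f 42 19 50
f 46 50 20
f 42 50 46
f 10 26 37
f 26 14 40
f 37 40 18
f 26 40 37
f 14 49 27
f 49 20 48
f 27 48 13
f 49 48 27
f 20 50 47
f 50 19 43
f 47 43 11
f 50 43 47
f 19 45 44
f 45 16 32
f 44 32 15
f 45 32 44
f 16 31 36
f 31 10 33
f 36 33 17
f 31 33 36
f 12 38 24
f 38 18 39
f 24 39 13
f 38 39 24
f 12 24 22
f 24 13 23
f 22 23 11
f 24 23 22
f 12 22 29
f 22 11 28
f 29 28 15
f 22 28 29
f 12 29 34
f 29 15 35
f 34 35 17
f 29 35 34
f 12 34 38
f 34 17 41
f 38 41 18
f 34 41 38
f 13 39 27
f 39 18 40
f 27 40 14
f 39 40 27
f 11 23 47
f 23 13 48
f 47 48 20
f 23 48 47
f 15 28 44
f 28 11 43
f 44 43 19
f 28 43 44
f 17 35 36
f 35 15 32
f 36 32 16
f 35 32 36
f 18 41 37
f 41 17 33
f 37 33 10
f 41 33 37
f 52 54 51
f 55 52 51
f 51 54 53
f 53 55 51
f 52 58 54
f 56 52 55
f 56 58 52
f 54 58 53
f 57 55 53
f 53 58 57
f 57 56 55
f 58 56 57



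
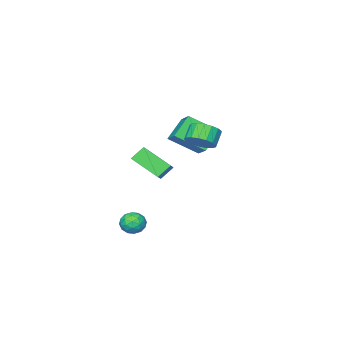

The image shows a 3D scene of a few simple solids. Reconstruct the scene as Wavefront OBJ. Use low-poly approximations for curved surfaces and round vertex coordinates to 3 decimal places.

v -3.447 -2.096 1.931
v -2.808 -0.861 2.743
v -4.577 -0.823 0.882
v -3.938 0.412 1.694
v -2.282 -1.972 0.826
v -1.643 -0.737 1.638
v -3.412 -0.699 -0.223
v -2.773 0.536 0.589
v 2.75 1.932 2.806
v 3.603 2.64 3.445
v 2.262 3.393 1.838
v 3.115 4.102 2.477
v 3.425 1.718 2.143
v 4.278 2.427 2.782
v 2.937 3.18 1.175
v 3.79 3.888 1.814
v 2.774 1.407 -3.343
v 3.217 1.84 -2.908
v 2.903 0.48 -2.552
v 3.346 0.913 -2.117
v 2.608 1.068 -2.177
v 2.528 1.641 -2.666
v 3.592 0.679 -2.794
v 3.512 1.252 -3.283
v 3.723 1.39 -2.569
v 3.115 1.63 -2.187
v 3.005 0.69 -3.273
v 2.397 0.93 -2.891
v 2.984 1.705 -3.195
v 3.136 0.615 -2.265
v 2.702 0.706 -2.301
v 2.963 0.961 -2.045
v 2.579 1.588 -3.052
v 2.84 1.842 -2.797
v 2.481 1.389 -2.367
v 3.28 0.478 -2.663
v 3.541 0.732 -2.408
v 3.157 1.359 -3.415
v 3.418 1.614 -3.159
v 3.639 0.931 -3.093
v 3.542 1.695 -2.74
v 3.618 1.15 -2.275
v 3.762 1.013 -2.673
v 3.715 1.349 -2.96
v 3.185 1.836 -2.516
v 3.26 1.291 -2.051
v 2.826 1.382 -2.086
v 2.779 1.719 -2.373
v 3.482 1.572 -2.316
v 2.86 1.029 -3.409
v 2.935 0.484 -2.944
v 3.341 0.601 -3.087
v 3.294 0.938 -3.374
v 2.502 1.17 -3.185
v 2.578 0.625 -2.72
v 2.405 0.971 -2.5
v 2.358 1.307 -2.787
v 2.638 0.748 -3.144
v -0.118 2.871 2.722
v 0.526 2.879 3.306
v -0.137 2.597 4.042
v -0.782 2.589 3.458
v 0.376 3.267 3.319
v -0.288 2.985 4.055
v 0.112 3.564 3.195
v -0.551 3.282 3.931
v -0.205 3.702 2.963
v -0.868 3.421 3.698
v -0.502 3.651 2.675
v -1.165 3.369 3.411
v -0.711 3.42 2.398
v -1.374 3.138 3.134
v -0.784 3.064 2.196
v -1.447 2.782 2.932
v -0.705 2.663 2.114
v -1.368 2.381 2.85
v -0.491 2.31 2.171
v -1.155 2.028 2.907
v -0.192 2.086 2.355
v -0.856 1.804 3.091
v 0.123 2.041 2.622
v -0.54 1.759 3.358
v 0.384 2.187 2.913
v -0.279 1.905 3.649
v 0.529 2.489 3.16
v -0.134 2.207 3.895
f 2 4 1
f 5 2 1
f 1 4 3
f 3 5 1
f 2 8 4
f 6 2 5
f 6 8 2
f 4 8 3
f 7 5 3
f 3 8 7
f 7 6 5
f 8 6 7
f 10 12 9
f 13 10 9
f 9 12 11
f 11 13 9
f 10 16 12
f 14 10 13
f 14 16 10
f 12 16 11
f 15 13 11
f 11 16 15
f 15 14 13
f 16 14 15
f 17 54 33
f 54 28 57
f 33 57 22
f 54 57 33
f 17 33 29
f 33 22 34
f 29 34 18
f 33 34 29
f 17 29 38
f 29 18 39
f 38 39 24
f 29 39 38
f 17 38 50
f 38 24 53
f 50 53 27
f 38 53 50
f 17 50 54
f 50 27 58
f 54 58 28
f 50 58 54
f 18 34 45
f 34 22 48
f 45 48 26
f 34 48 45
f 22 57 35
f 57 28 56
f 35 56 21
f 57 56 35
f 28 58 55
f 58 27 51
f 55 51 19
f 58 51 55
f 27 53 52
f 53 24 40
f 52 40 23
f 53 40 52
f 24 39 44
f 39 18 41
f 44 41 25
f 39 41 44
f 20 46 32
f 46 26 47
f 32 47 21
f 46 47 32
f 20 32 30
f 32 21 31
f 30 31 19
f 32 31 30
f 20 30 37
f 30 19 36
f 37 36 23
f 30 36 37
f 20 37 42
f 37 23 43
f 42 43 25
f 37 43 42
f 20 42 46
f 42 25 49
f 46 49 26
f 42 49 46
f 21 47 35
f 47 26 48
f 35 48 22
f 47 48 35
f 19 31 55
f 31 21 56
f 55 56 28
f 31 56 55
f 23 36 52
f 36 19 51
f 52 51 27
f 36 51 52
f 25 43 44
f 43 23 40
f 44 40 24
f 43 40 44
f 26 49 45
f 49 25 41
f 45 41 18
f 49 41 45
f 60 59 63
f 60 63 61
f 61 63 64
f 61 64 62
f 63 59 65
f 63 65 64
f 64 65 66
f 64 66 62
f 65 59 67
f 65 67 66
f 66 67 68
f 66 68 62
f 67 59 69
f 67 69 68
f 68 69 70
f 68 70 62
f 69 59 71
f 69 71 70
f 70 71 72
f 70 72 62
f 71 59 73
f 71 73 72
f 72 73 74
f 72 74 62
f 73 59 75
f 73 75 74
f 74 75 76
f 74 76 62
f 75 59 77
f 75 77 76
f 76 77 78
f 76 78 62
f 77 59 79
f 77 79 78
f 78 79 80
f 78 80 62
f 79 59 81
f 79 81 80
f 80 81 82
f 80 82 62
f 81 59 83
f 81 83 82
f 82 83 84
f 82 84 62
f 83 59 85
f 83 85 84
f 84 85 86
f 84 86 62
f 85 59 60
f 85 60 86
f 86 60 61
f 86 61 62



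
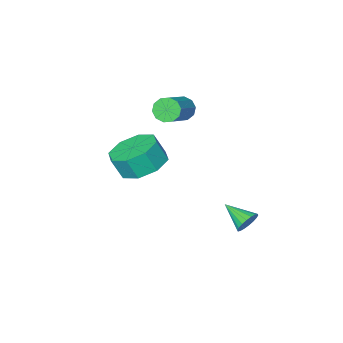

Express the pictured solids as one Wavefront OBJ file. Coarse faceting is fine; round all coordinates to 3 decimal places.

v 0.471 4.337 -1.562
v 0.708 4.592 -1.162
v 0.769 3.303 -1.078
v 0.487 4.565 -1.083
v 0.263 4.493 -1.1
v 0.08 4.39 -1.208
v -0.025 4.277 -1.386
v -0.032 4.176 -1.598
v 0.061 4.106 -1.804
v 0.235 4.083 -1.961
v 0.455 4.109 -2.04
v 0.679 4.181 -2.023
v 0.862 4.284 -1.916
v 0.968 4.398 -1.738
v 0.975 4.499 -1.525
v 0.882 4.569 -1.319
v -0.17 -1.016 1.373
v 0.2 -1.173 0.956
v 1.34 -0.442 1.689
v 0.97 -0.284 2.107
v 0.057 -0.858 0.863
v 1.197 -0.127 1.597
v -0.173 -0.603 0.966
v 0.967 0.129 1.699
v -0.401 -0.505 1.224
v 0.738 0.226 1.958
v -0.542 -0.603 1.539
v 0.598 0.129 2.273
v -0.54 -0.858 1.791
v 0.6 -0.127 2.524
v -0.397 -1.173 1.883
v 0.743 -0.442 2.617
v -0.167 -1.429 1.781
v 0.973 -0.697 2.514
v 0.062 -1.526 1.522
v 1.201 -0.795 2.256
v 0.202 -1.429 1.207
v 1.342 -0.697 1.941
v 2.724 0.95 0.439
v 3.426 1.661 0.402
v 3.757 1.381 1.304
v 3.056 0.67 1.341
v 2.775 1.909 0.719
v 3.106 1.629 1.62
v 2.094 1.595 0.871
v 2.425 1.315 1.773
v 1.782 0.903 0.771
v 2.113 0.623 1.672
v 2.023 0.239 0.476
v 2.354 -0.041 1.378
v 2.674 -0.009 0.16
v 3.005 -0.289 1.061
v 3.355 0.305 0.007
v 3.686 0.025 0.909
v 3.667 0.997 0.108
v 3.998 0.717 1.009
f 2 1 4
f 2 4 3
f 4 1 5
f 4 5 3
f 5 1 6
f 5 6 3
f 6 1 7
f 6 7 3
f 7 1 8
f 7 8 3
f 8 1 9
f 8 9 3
f 9 1 10
f 9 10 3
f 10 1 11
f 10 11 3
f 11 1 12
f 11 12 3
f 12 1 13
f 12 13 3
f 13 1 14
f 13 14 3
f 14 1 15
f 14 15 3
f 15 1 16
f 15 16 3
f 16 1 2
f 16 2 3
f 18 17 21
f 18 21 19
f 19 21 22
f 19 22 20
f 21 17 23
f 21 23 22
f 22 23 24
f 22 24 20
f 23 17 25
f 23 25 24
f 24 25 26
f 24 26 20
f 25 17 27
f 25 27 26
f 26 27 28
f 26 28 20
f 27 17 29
f 27 29 28
f 28 29 30
f 28 30 20
f 29 17 31
f 29 31 30
f 30 31 32
f 30 32 20
f 31 17 33
f 31 33 32
f 32 33 34
f 32 34 20
f 33 17 35
f 33 35 34
f 34 35 36
f 34 36 20
f 35 17 37
f 35 37 36
f 36 37 38
f 36 38 20
f 37 17 18
f 37 18 38
f 38 18 19
f 38 19 20
f 40 39 43
f 40 43 41
f 41 43 44
f 41 44 42
f 43 39 45
f 43 45 44
f 44 45 46
f 44 46 42
f 45 39 47
f 45 47 46
f 46 47 48
f 46 48 42
f 47 39 49
f 47 49 48
f 48 49 50
f 48 50 42
f 49 39 51
f 49 51 50
f 50 51 52
f 50 52 42
f 51 39 53
f 51 53 52
f 52 53 54
f 52 54 42
f 53 39 55
f 53 55 54
f 54 55 56
f 54 56 42
f 55 39 40
f 55 40 56
f 56 40 41
f 56 41 42



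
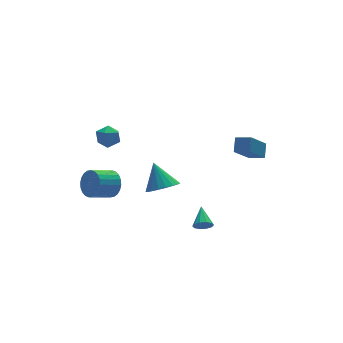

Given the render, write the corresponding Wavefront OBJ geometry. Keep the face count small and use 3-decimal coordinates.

v -2.892 3.505 -1.344
v -2.52 2.908 -0.676
v -3.917 2.698 -0.087
v -4.288 3.295 -0.756
v -2.496 3.242 -0.499
v -3.892 3.032 0.09
v -2.531 3.615 -0.451
v -3.928 3.405 0.138
v -2.622 3.972 -0.538
v -4.018 3.762 0.051
v -2.754 4.258 -0.749
v -4.15 4.048 -0.16
v -2.906 4.429 -1.05
v -4.303 4.219 -0.461
v -3.057 4.459 -1.396
v -4.453 4.249 -0.807
v -3.182 4.345 -1.734
v -4.579 4.135 -1.145
v -3.263 4.102 -2.013
v -4.66 3.892 -1.424
v -3.288 3.768 -2.19
v -4.684 3.558 -1.601
v -3.252 3.395 -2.238
v -4.649 3.185 -1.649
v -3.162 3.038 -2.151
v -4.558 2.828 -1.562
v -3.03 2.752 -1.94
v -4.426 2.542 -1.351
v -2.877 2.581 -1.639
v -4.274 2.371 -1.05
v -2.727 2.551 -1.293
v -4.123 2.341 -0.704
v -2.601 2.665 -0.955
v -3.998 2.455 -0.366
v -1.188 -0.177 0.345
v -0.295 0.262 0.078
v -1.292 0.917 1.795
v -0.605 0.521 -0.14
v -1.03 0.641 -0.261
v -1.487 0.6 -0.262
v -1.884 0.404 -0.144
v -2.143 0.094 0.072
v -2.214 -0.27 0.341
v -2.081 -0.616 0.611
v -1.771 -0.875 0.829
v -1.346 -0.995 0.95
v -0.889 -0.954 0.952
v -0.492 -0.758 0.833
v -0.232 -0.448 0.617
v -0.162 -0.084 0.348
v 4.588 -1.488 2.075
v 3.256 -2.24 3.485
v 3.919 -0.792 1.814
v 2.587 -1.544 3.224
v 4.973 -0.856 2.776
v 3.641 -1.608 4.186
v 4.304 -0.16 2.515
v 2.972 -0.912 3.925
v 0.429 -2.164 -2.088
v 0.733 -1.981 -2.584
v 0.851 -0.976 -1.392
v 0.382 -1.844 -2.606
v 0.049 -1.829 -2.429
v -0.139 -1.942 -2.122
v -0.11 -2.139 -1.803
v 0.124 -2.346 -1.592
v 0.475 -2.484 -1.571
v 0.808 -2.499 -1.747
v 0.996 -2.386 -2.054
v 0.967 -2.188 -2.374
v -3.972 2.674 3.346
v -3.422 3.023 3.845
v -3.618 1.477 3.795
v -3.068 1.826 4.294
v -3.87 1.923 4.436
v -4.089 2.663 4.158
v -2.951 1.837 3.482
v -3.17 2.577 3.204
v -2.791 2.506 3.928
v -3.359 2.559 4.518
v -3.681 1.941 3.122
v -4.249 1.994 3.712
f 2 1 5
f 2 5 3
f 3 5 6
f 3 6 4
f 5 1 7
f 5 7 6
f 6 7 8
f 6 8 4
f 7 1 9
f 7 9 8
f 8 9 10
f 8 10 4
f 9 1 11
f 9 11 10
f 10 11 12
f 10 12 4
f 11 1 13
f 11 13 12
f 12 13 14
f 12 14 4
f 13 1 15
f 13 15 14
f 14 15 16
f 14 16 4
f 15 1 17
f 15 17 16
f 16 17 18
f 16 18 4
f 17 1 19
f 17 19 18
f 18 19 20
f 18 20 4
f 19 1 21
f 19 21 20
f 20 21 22
f 20 22 4
f 21 1 23
f 21 23 22
f 22 23 24
f 22 24 4
f 23 1 25
f 23 25 24
f 24 25 26
f 24 26 4
f 25 1 27
f 25 27 26
f 26 27 28
f 26 28 4
f 27 1 29
f 27 29 28
f 28 29 30
f 28 30 4
f 29 1 31
f 29 31 30
f 30 31 32
f 30 32 4
f 31 1 33
f 31 33 32
f 32 33 34
f 32 34 4
f 33 1 2
f 33 2 34
f 34 2 3
f 34 3 4
f 36 35 38
f 36 38 37
f 38 35 39
f 38 39 37
f 39 35 40
f 39 40 37
f 40 35 41
f 40 41 37
f 41 35 42
f 41 42 37
f 42 35 43
f 42 43 37
f 43 35 44
f 43 44 37
f 44 35 45
f 44 45 37
f 45 35 46
f 45 46 37
f 46 35 47
f 46 47 37
f 47 35 48
f 47 48 37
f 48 35 49
f 48 49 37
f 49 35 50
f 49 50 37
f 50 35 36
f 50 36 37
f 52 54 51
f 55 52 51
f 51 54 53
f 53 55 51
f 52 58 54
f 56 52 55
f 56 58 52
f 54 58 53
f 57 55 53
f 53 58 57
f 57 56 55
f 58 56 57
f 60 59 62
f 60 62 61
f 62 59 63
f 62 63 61
f 63 59 64
f 63 64 61
f 64 59 65
f 64 65 61
f 65 59 66
f 65 66 61
f 66 59 67
f 66 67 61
f 67 59 68
f 67 68 61
f 68 59 69
f 68 69 61
f 69 59 70
f 69 70 61
f 70 59 60
f 70 60 61
f 71 82 76
f 71 76 72
f 71 72 78
f 71 78 81
f 71 81 82
f 72 76 80
f 76 82 75
f 82 81 73
f 81 78 77
f 78 72 79
f 74 80 75
f 74 75 73
f 74 73 77
f 74 77 79
f 74 79 80
f 75 80 76
f 73 75 82
f 77 73 81
f 79 77 78
f 80 79 72



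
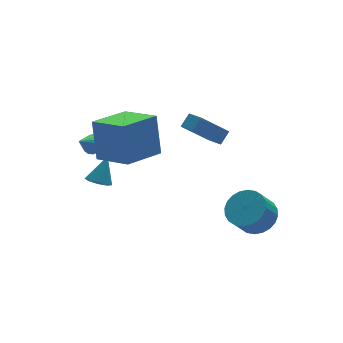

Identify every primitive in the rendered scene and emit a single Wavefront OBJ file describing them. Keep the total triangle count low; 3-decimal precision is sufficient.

v -1.385 -0.61 2.109
v -1.208 0.233 4.1
v -2.167 1.139 1.437
v -1.989 1.983 3.429
v 0.609 0.097 1.631
v 0.787 0.941 3.623
v -0.172 1.847 0.96
v 0.005 2.69 2.951
v -2.07 1.24 -0.319
v -1.637 1.598 -0.684
v -1.39 1.68 0.919
v -2.001 1.854 -0.576
v -2.397 1.824 -0.348
v -2.64 1.519 -0.106
v -2.616 1.084 0.036
v -2.337 0.722 0.011
v -1.932 0.602 -0.168
v -1.592 0.78 -0.418
v -1.475 1.173 -0.622
v 2.921 1.468 1.387
v 3.506 1.751 1.934
v 2.79 2.48 1.003
v 3.375 2.763 1.551
v 4.265 1.157 0.109
v 4.85 1.44 0.657
v 4.134 2.169 -0.274
v 4.719 2.452 0.273
v 4.264 -2.61 -2.29
v 5.021 -2.195 -1.675
v 4.254 -2.396 -0.595
v 3.496 -2.81 -1.21
v 4.8 -1.858 -1.769
v 4.033 -2.059 -0.689
v 4.498 -1.636 -1.943
v 3.73 -1.837 -0.863
v 4.159 -1.562 -2.169
v 3.392 -1.763 -1.089
v 3.837 -1.647 -2.414
v 3.07 -1.848 -1.334
v 3.58 -1.879 -2.64
v 2.813 -2.08 -1.56
v 3.427 -2.222 -2.813
v 2.659 -2.423 -1.732
v 3.401 -2.624 -2.906
v 2.634 -2.825 -1.826
v 3.506 -3.024 -2.905
v 2.739 -3.225 -1.825
v 3.727 -3.361 -2.811
v 2.96 -3.562 -1.731
v 4.03 -3.583 -2.637
v 3.262 -3.784 -1.557
v 4.368 -3.657 -2.411
v 3.601 -3.858 -1.331
v 4.69 -3.572 -2.166
v 3.923 -3.773 -1.086
v 4.947 -3.34 -1.94
v 4.18 -3.541 -0.86
v 5.101 -2.997 -1.768
v 4.333 -3.198 -0.687
v 5.126 -2.595 -1.674
v 4.359 -2.796 -0.594
v -1.59 2.934 0.941
v -1.33 3.249 1.353
v -2.41 2.646 1.679
v -1.503 3.429 1.23
v -1.696 3.495 1.042
v -1.864 3.433 0.83
v -1.97 3.256 0.644
v -1.989 3.005 0.526
v -1.916 2.739 0.503
v -1.768 2.516 0.58
v -1.58 2.39 0.74
v -1.394 2.388 0.946
v -1.253 2.511 1.151
v -1.189 2.731 1.308
v -1.217 2.997 1.381
f 2 4 1
f 5 2 1
f 1 4 3
f 3 5 1
f 2 8 4
f 6 2 5
f 6 8 2
f 4 8 3
f 7 5 3
f 3 8 7
f 7 6 5
f 8 6 7
f 10 9 12
f 10 12 11
f 12 9 13
f 12 13 11
f 13 9 14
f 13 14 11
f 14 9 15
f 14 15 11
f 15 9 16
f 15 16 11
f 16 9 17
f 16 17 11
f 17 9 18
f 17 18 11
f 18 9 19
f 18 19 11
f 19 9 10
f 19 10 11
f 21 23 20
f 24 21 20
f 20 23 22
f 22 24 20
f 21 27 23
f 25 21 24
f 25 27 21
f 23 27 22
f 26 24 22
f 22 27 26
f 26 25 24
f 27 25 26
f 29 28 32
f 29 32 30
f 30 32 33
f 30 33 31
f 32 28 34
f 32 34 33
f 33 34 35
f 33 35 31
f 34 28 36
f 34 36 35
f 35 36 37
f 35 37 31
f 36 28 38
f 36 38 37
f 37 38 39
f 37 39 31
f 38 28 40
f 38 40 39
f 39 40 41
f 39 41 31
f 40 28 42
f 40 42 41
f 41 42 43
f 41 43 31
f 42 28 44
f 42 44 43
f 43 44 45
f 43 45 31
f 44 28 46
f 44 46 45
f 45 46 47
f 45 47 31
f 46 28 48
f 46 48 47
f 47 48 49
f 47 49 31
f 48 28 50
f 48 50 49
f 49 50 51
f 49 51 31
f 50 28 52
f 50 52 51
f 51 52 53
f 51 53 31
f 52 28 54
f 52 54 53
f 53 54 55
f 53 55 31
f 54 28 56
f 54 56 55
f 55 56 57
f 55 57 31
f 56 28 58
f 56 58 57
f 57 58 59
f 57 59 31
f 58 28 60
f 58 60 59
f 59 60 61
f 59 61 31
f 60 28 29
f 60 29 61
f 61 29 30
f 61 30 31
f 63 62 65
f 63 65 64
f 65 62 66
f 65 66 64
f 66 62 67
f 66 67 64
f 67 62 68
f 67 68 64
f 68 62 69
f 68 69 64
f 69 62 70
f 69 70 64
f 70 62 71
f 70 71 64
f 71 62 72
f 71 72 64
f 72 62 73
f 72 73 64
f 73 62 74
f 73 74 64
f 74 62 75
f 74 75 64
f 75 62 76
f 75 76 64
f 76 62 63
f 76 63 64



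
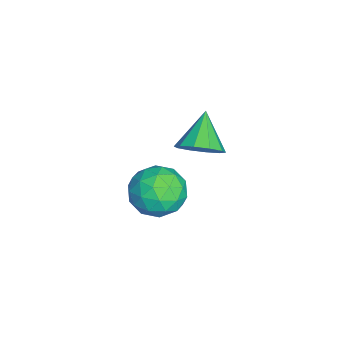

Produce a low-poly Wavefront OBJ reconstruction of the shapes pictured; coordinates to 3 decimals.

v -0.87 -3.767 -2.221
v -0.529 -3.339 -3.094
v 0.629 -3.541 -1.526
v 0.97 -3.113 -2.399
v 0.273 -2.62 -1.821
v -0.653 -2.76 -2.251
v 0.753 -4.12 -2.369
v -0.173 -4.26 -2.799
v 0.474 -3.557 -3.186
v 0.177 -2.63 -2.847
v -0.077 -4.25 -1.773
v -0.374 -3.323 -1.434
v -0.831 -3.573 -2.719
v 0.931 -3.307 -1.901
v 0.521 -3.018 -1.562
v 0.722 -2.766 -2.075
v -0.904 -3.232 -2.223
v -0.703 -2.981 -2.737
v -0.232 -2.558 -1.988
v 0.803 -3.899 -1.883
v 1.004 -3.648 -2.397
v -0.622 -4.114 -2.545
v -0.421 -3.862 -3.058
v 0.332 -4.322 -2.632
v -0.041 -3.449 -3.286
v 0.84 -3.317 -2.877
v 0.713 -3.909 -2.859
v 0.168 -3.991 -3.112
v -0.215 -2.905 -3.087
v 0.665 -2.772 -2.678
v 0.256 -2.482 -2.338
v -0.288 -2.564 -2.591
v 0.374 -3.033 -3.14
v -0.565 -4.108 -1.942
v 0.315 -3.975 -1.533
v 0.388 -4.316 -2.029
v -0.156 -4.398 -2.282
v -0.74 -3.563 -1.743
v 0.141 -3.431 -1.334
v -0.068 -2.889 -1.508
v -0.613 -2.971 -1.761
v -0.274 -3.847 -1.48
v 1.132 -2.047 1.045
v 1.621 -1.718 1.585
v 0.048 -1.933 1.955
v 1.429 -1.354 1.311
v 1.123 -1.255 0.935
v 0.821 -1.459 0.601
v 0.638 -1.887 0.436
v 0.643 -2.377 0.504
v 0.835 -2.741 0.778
v 1.14 -2.84 1.154
v 1.442 -2.636 1.489
v 1.626 -2.207 1.653
f 1 38 17
f 38 12 41
f 17 41 6
f 38 41 17
f 1 17 13
f 17 6 18
f 13 18 2
f 17 18 13
f 1 13 22
f 13 2 23
f 22 23 8
f 13 23 22
f 1 22 34
f 22 8 37
f 34 37 11
f 22 37 34
f 1 34 38
f 34 11 42
f 38 42 12
f 34 42 38
f 2 18 29
f 18 6 32
f 29 32 10
f 18 32 29
f 6 41 19
f 41 12 40
f 19 40 5
f 41 40 19
f 12 42 39
f 42 11 35
f 39 35 3
f 42 35 39
f 11 37 36
f 37 8 24
f 36 24 7
f 37 24 36
f 8 23 28
f 23 2 25
f 28 25 9
f 23 25 28
f 4 30 16
f 30 10 31
f 16 31 5
f 30 31 16
f 4 16 14
f 16 5 15
f 14 15 3
f 16 15 14
f 4 14 21
f 14 3 20
f 21 20 7
f 14 20 21
f 4 21 26
f 21 7 27
f 26 27 9
f 21 27 26
f 4 26 30
f 26 9 33
f 30 33 10
f 26 33 30
f 5 31 19
f 31 10 32
f 19 32 6
f 31 32 19
f 3 15 39
f 15 5 40
f 39 40 12
f 15 40 39
f 7 20 36
f 20 3 35
f 36 35 11
f 20 35 36
f 9 27 28
f 27 7 24
f 28 24 8
f 27 24 28
f 10 33 29
f 33 9 25
f 29 25 2
f 33 25 29
f 44 43 46
f 44 46 45
f 46 43 47
f 46 47 45
f 47 43 48
f 47 48 45
f 48 43 49
f 48 49 45
f 49 43 50
f 49 50 45
f 50 43 51
f 50 51 45
f 51 43 52
f 51 52 45
f 52 43 53
f 52 53 45
f 53 43 54
f 53 54 45
f 54 43 44
f 54 44 45



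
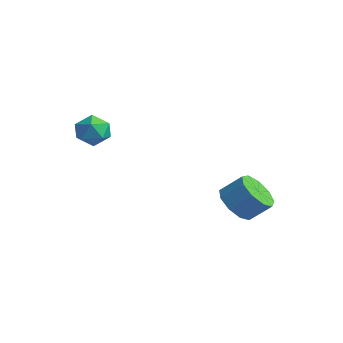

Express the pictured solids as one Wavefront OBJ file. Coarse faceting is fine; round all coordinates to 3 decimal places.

v 3.451 2.927 -1.954
v 4.144 3.113 -2.621
v 4.763 3.779 -1.793
v 4.069 3.593 -1.126
v 3.669 3.585 -2.647
v 4.287 4.251 -1.818
v 3.092 3.749 -2.348
v 3.71 4.416 -1.52
v 2.683 3.529 -1.865
v 3.301 4.195 -1.037
v 2.633 3.027 -1.424
v 3.251 3.693 -0.595
v 2.966 2.478 -1.231
v 3.584 3.144 -0.402
v 3.526 2.139 -1.376
v 4.144 2.805 -0.548
v 4.05 2.169 -1.792
v 4.669 2.835 -0.964
v 4.295 2.553 -2.284
v 4.913 3.22 -1.456
v -1.352 -0.246 1.741
v -0.566 -0.486 2.001
v -1.514 -1.474 1.099
v -0.728 -1.714 1.359
v -1.364 -1.628 1.934
v -1.264 -0.869 2.331
v -0.816 -1.091 0.769
v -0.716 -0.332 1.166
v -0.234 -1.008 1.4
v -0.573 -1.34 2.12
v -1.507 -0.62 0.98
v -1.846 -0.952 1.7
f 2 1 5
f 2 5 3
f 3 5 6
f 3 6 4
f 5 1 7
f 5 7 6
f 6 7 8
f 6 8 4
f 7 1 9
f 7 9 8
f 8 9 10
f 8 10 4
f 9 1 11
f 9 11 10
f 10 11 12
f 10 12 4
f 11 1 13
f 11 13 12
f 12 13 14
f 12 14 4
f 13 1 15
f 13 15 14
f 14 15 16
f 14 16 4
f 15 1 17
f 15 17 16
f 16 17 18
f 16 18 4
f 17 1 19
f 17 19 18
f 18 19 20
f 18 20 4
f 19 1 2
f 19 2 20
f 20 2 3
f 20 3 4
f 21 32 26
f 21 26 22
f 21 22 28
f 21 28 31
f 21 31 32
f 22 26 30
f 26 32 25
f 32 31 23
f 31 28 27
f 28 22 29
f 24 30 25
f 24 25 23
f 24 23 27
f 24 27 29
f 24 29 30
f 25 30 26
f 23 25 32
f 27 23 31
f 29 27 28
f 30 29 22



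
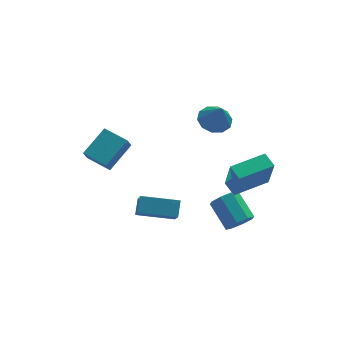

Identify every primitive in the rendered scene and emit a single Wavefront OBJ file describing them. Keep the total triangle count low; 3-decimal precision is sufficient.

v 2.601 -1.863 -2.568
v 2.875 -2.232 -1.889
v 2.453 -0.827 -0.953
v 2.179 -0.457 -1.632
v 3.323 -1.903 -2.181
v 2.901 -0.498 -1.245
v 3.348 -1.551 -2.699
v 2.926 -0.146 -1.764
v 2.935 -1.381 -3.141
v 2.513 0.024 -2.205
v 2.327 -1.493 -3.247
v 1.905 -0.088 -2.311
v 1.879 -1.822 -2.955
v 1.457 -0.417 -2.019
v 1.854 -2.174 -2.436
v 1.432 -0.769 -1.501
v 2.267 -2.344 -1.995
v 1.845 -0.939 -1.059
v -4.062 3.825 -0.172
v -2.695 4.715 0.784
v -3.773 4.236 -0.967
v -2.406 5.125 -0.011
v -3.134 2.675 -0.429
v -1.767 3.564 0.527
v -2.845 3.085 -1.224
v -1.478 3.975 -0.268
v 2.434 -1.297 -0.749
v 2.477 -1.96 1.148
v 2.209 -0.476 -0.457
v 2.252 -1.139 1.44
v 4.408 -0.801 -0.62
v 4.451 -1.464 1.277
v 4.183 0.02 -0.328
v 4.226 -0.643 1.569
v 2.805 3.263 1.416
v 3.731 3.191 1.265
v 2.975 2.657 2.744
v 3.629 3.706 1.513
v 3.213 4.052 1.724
v 2.641 4.097 1.817
v 2.132 3.823 1.757
v 1.88 3.335 1.566
v 1.982 2.82 1.318
v 2.398 2.474 1.107
v 2.97 2.429 1.014
v 3.479 2.703 1.074
v -2.368 -0.118 -2.177
v -2.578 -1.422 -0.743
v -2.051 0.544 -1.528
v -2.261 -0.76 -0.094
v -0.479 -0.74 -2.466
v -0.689 -2.044 -1.032
v -0.162 -0.078 -1.817
v -0.372 -1.382 -0.383
f 2 1 5
f 2 5 3
f 3 5 6
f 3 6 4
f 5 1 7
f 5 7 6
f 6 7 8
f 6 8 4
f 7 1 9
f 7 9 8
f 8 9 10
f 8 10 4
f 9 1 11
f 9 11 10
f 10 11 12
f 10 12 4
f 11 1 13
f 11 13 12
f 12 13 14
f 12 14 4
f 13 1 15
f 13 15 14
f 14 15 16
f 14 16 4
f 15 1 17
f 15 17 16
f 16 17 18
f 16 18 4
f 17 1 2
f 17 2 18
f 18 2 3
f 18 3 4
f 20 22 19
f 23 20 19
f 19 22 21
f 21 23 19
f 20 26 22
f 24 20 23
f 24 26 20
f 22 26 21
f 25 23 21
f 21 26 25
f 25 24 23
f 26 24 25
f 28 30 27
f 31 28 27
f 27 30 29
f 29 31 27
f 28 34 30
f 32 28 31
f 32 34 28
f 30 34 29
f 33 31 29
f 29 34 33
f 33 32 31
f 34 32 33
f 36 35 38
f 36 38 37
f 38 35 39
f 38 39 37
f 39 35 40
f 39 40 37
f 40 35 41
f 40 41 37
f 41 35 42
f 41 42 37
f 42 35 43
f 42 43 37
f 43 35 44
f 43 44 37
f 44 35 45
f 44 45 37
f 45 35 46
f 45 46 37
f 46 35 36
f 46 36 37
f 48 50 47
f 51 48 47
f 47 50 49
f 49 51 47
f 48 54 50
f 52 48 51
f 52 54 48
f 50 54 49
f 53 51 49
f 49 54 53
f 53 52 51
f 54 52 53



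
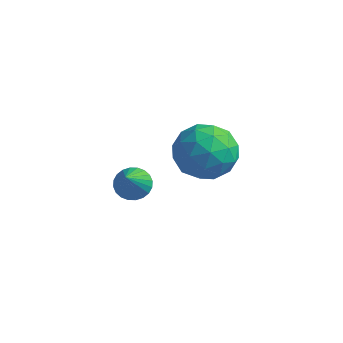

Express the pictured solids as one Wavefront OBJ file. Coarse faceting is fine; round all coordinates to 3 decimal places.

v -1.237 -2.651 0.814
v -0.771 -2.801 0.503
v -0.723 -3.729 2.106
v -0.692 -2.624 0.619
v -0.695 -2.451 0.765
v -0.781 -2.308 0.918
v -0.936 -2.218 1.055
v -1.138 -2.193 1.156
v -1.354 -2.238 1.205
v -1.553 -2.346 1.194
v -1.703 -2.5 1.125
v -1.783 -2.678 1.009
v -1.78 -2.851 0.863
v -1.694 -2.993 0.71
v -1.538 -3.084 0.572
v -1.337 -3.108 0.472
v -1.121 -3.063 0.423
v -0.922 -2.955 0.434
v -0.603 1.201 0.793
v 0.281 0.704 0.411
v -1.421 -0.344 0.909
v -0.537 -0.841 0.527
v -0.524 -0.394 1.514
v -0.018 0.561 1.442
v -1.122 -0.201 -0.122
v -0.616 0.754 -0.194
v -0.04 -0.162 -0.154
v 0.33 -0.281 0.857
v -1.47 0.641 0.463
v -1.1 0.522 1.474
v -0.089 1.088 0.592
v -1.051 -0.728 0.728
v -1.043 -0.466 1.308
v -0.524 -0.758 1.084
v -0.265 1.004 1.198
v 0.254 0.712 0.973
v -0.219 0.066 1.622
v -1.394 -0.352 0.347
v -0.875 -0.644 0.122
v -0.616 1.118 0.236
v -0.097 0.826 0.012
v -0.921 0.294 -0.302
v 0.242 0.287 0.035
v -0.239 -0.621 0.104
v -0.583 -0.245 -0.278
v -0.285 0.316 -0.32
v 0.459 0.217 0.629
v -0.022 -0.691 0.698
v -0.014 -0.429 1.278
v 0.283 0.133 1.235
v 0.27 -0.292 0.297
v -1.118 1.051 0.622
v -1.599 0.143 0.691
v -1.423 0.227 0.085
v -1.126 0.789 0.042
v -0.901 0.981 1.216
v -1.382 0.073 1.285
v -0.855 0.044 1.64
v -0.557 0.605 1.598
v -1.41 0.652 1.023
f 2 1 4
f 2 4 3
f 4 1 5
f 4 5 3
f 5 1 6
f 5 6 3
f 6 1 7
f 6 7 3
f 7 1 8
f 7 8 3
f 8 1 9
f 8 9 3
f 9 1 10
f 9 10 3
f 10 1 11
f 10 11 3
f 11 1 12
f 11 12 3
f 12 1 13
f 12 13 3
f 13 1 14
f 13 14 3
f 14 1 15
f 14 15 3
f 15 1 16
f 15 16 3
f 16 1 17
f 16 17 3
f 17 1 18
f 17 18 3
f 18 1 2
f 18 2 3
f 19 56 35
f 56 30 59
f 35 59 24
f 56 59 35
f 19 35 31
f 35 24 36
f 31 36 20
f 35 36 31
f 19 31 40
f 31 20 41
f 40 41 26
f 31 41 40
f 19 40 52
f 40 26 55
f 52 55 29
f 40 55 52
f 19 52 56
f 52 29 60
f 56 60 30
f 52 60 56
f 20 36 47
f 36 24 50
f 47 50 28
f 36 50 47
f 24 59 37
f 59 30 58
f 37 58 23
f 59 58 37
f 30 60 57
f 60 29 53
f 57 53 21
f 60 53 57
f 29 55 54
f 55 26 42
f 54 42 25
f 55 42 54
f 26 41 46
f 41 20 43
f 46 43 27
f 41 43 46
f 22 48 34
f 48 28 49
f 34 49 23
f 48 49 34
f 22 34 32
f 34 23 33
f 32 33 21
f 34 33 32
f 22 32 39
f 32 21 38
f 39 38 25
f 32 38 39
f 22 39 44
f 39 25 45
f 44 45 27
f 39 45 44
f 22 44 48
f 44 27 51
f 48 51 28
f 44 51 48
f 23 49 37
f 49 28 50
f 37 50 24
f 49 50 37
f 21 33 57
f 33 23 58
f 57 58 30
f 33 58 57
f 25 38 54
f 38 21 53
f 54 53 29
f 38 53 54
f 27 45 46
f 45 25 42
f 46 42 26
f 45 42 46
f 28 51 47
f 51 27 43
f 47 43 20
f 51 43 47

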